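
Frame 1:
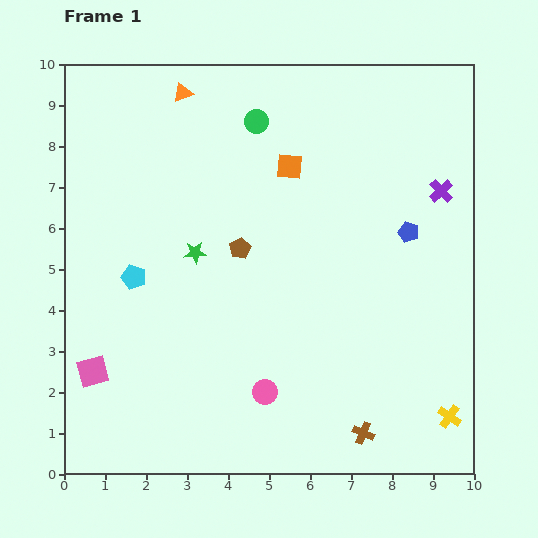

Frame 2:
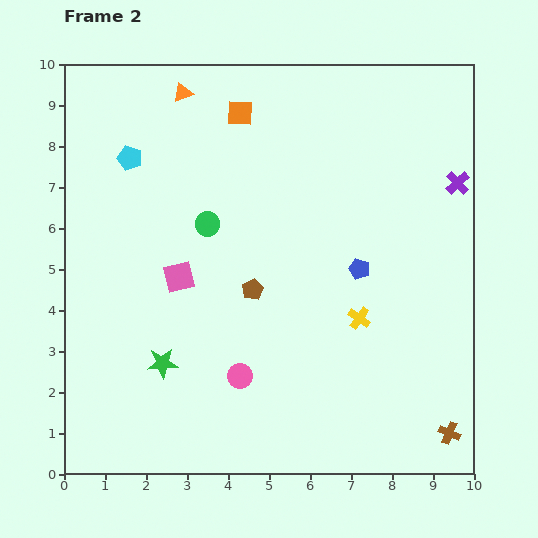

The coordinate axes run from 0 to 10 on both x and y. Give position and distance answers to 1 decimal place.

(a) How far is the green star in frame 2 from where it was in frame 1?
2.8

The green star moved from (3.2, 5.4) to (2.4, 2.7), a distance of √(0.8² + 2.7²) ≈ 2.8.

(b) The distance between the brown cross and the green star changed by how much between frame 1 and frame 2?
+1.2

Distance in frame 1: 6.0. Distance in frame 2: 7.2.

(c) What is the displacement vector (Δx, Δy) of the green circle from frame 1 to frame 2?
(-1.2, -2.5)

The green circle was at (4.7, 8.6) in frame 1 and (3.5, 6.1) in frame 2.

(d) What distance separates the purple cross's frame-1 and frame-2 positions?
0.4

The purple cross moved from (9.2, 6.9) to (9.6, 7.1), a distance of √(0.4² + 0.2²) ≈ 0.4.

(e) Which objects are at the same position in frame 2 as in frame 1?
the orange triangle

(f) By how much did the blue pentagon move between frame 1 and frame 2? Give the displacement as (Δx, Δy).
(-1.2, -0.9)

The blue pentagon was at (8.4, 5.9) in frame 1 and (7.2, 5.0) in frame 2.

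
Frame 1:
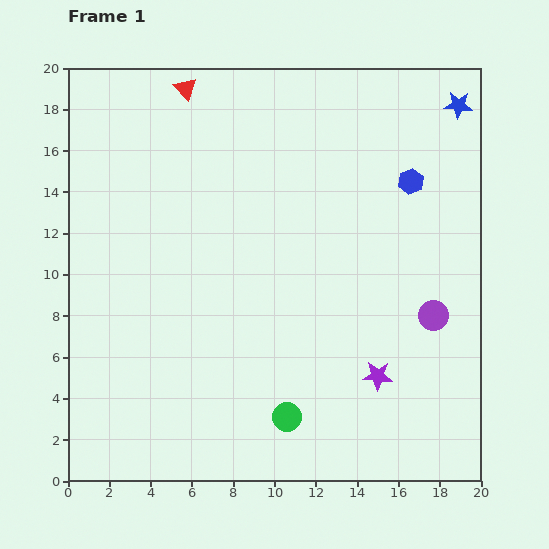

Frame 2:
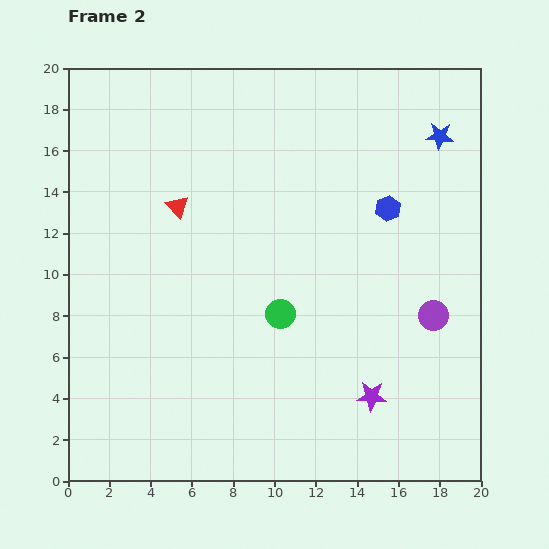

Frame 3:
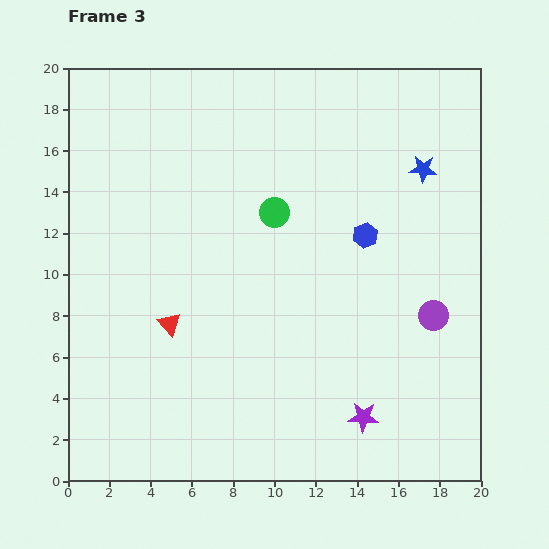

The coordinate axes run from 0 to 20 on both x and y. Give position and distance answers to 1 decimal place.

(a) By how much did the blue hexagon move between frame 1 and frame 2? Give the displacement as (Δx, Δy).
(-1.1, -1.3)

The blue hexagon was at (16.6, 14.5) in frame 1 and (15.5, 13.2) in frame 2.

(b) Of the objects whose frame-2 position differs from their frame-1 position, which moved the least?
the purple star

(moved 1.0)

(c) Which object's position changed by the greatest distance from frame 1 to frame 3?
the red triangle

(moved 11.4; next 9.9)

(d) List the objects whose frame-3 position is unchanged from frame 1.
the purple circle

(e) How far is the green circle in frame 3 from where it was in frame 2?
4.9

The green circle moved from (10.3, 8.1) to (10.0, 13.0), a distance of √(0.3² + 4.9²) ≈ 4.9.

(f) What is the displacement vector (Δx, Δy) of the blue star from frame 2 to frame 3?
(-0.8, -1.6)

The blue star was at (18.0, 16.7) in frame 2 and (17.2, 15.1) in frame 3.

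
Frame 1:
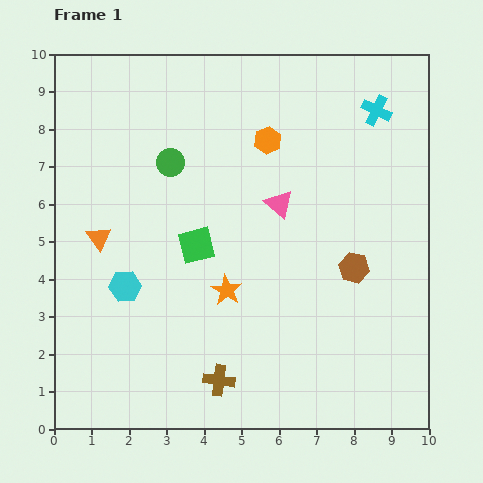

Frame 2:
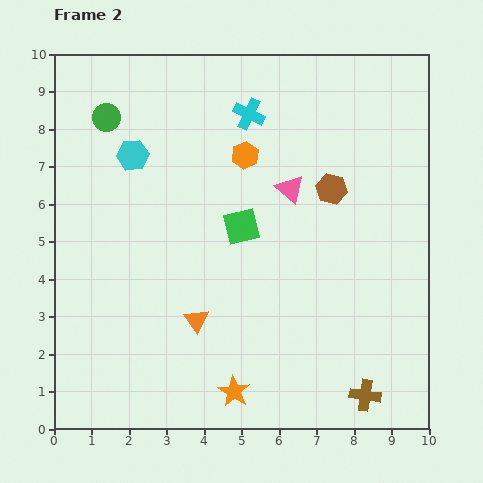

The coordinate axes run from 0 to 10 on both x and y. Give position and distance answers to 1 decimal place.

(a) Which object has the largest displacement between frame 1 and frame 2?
the brown cross

(moved 3.9; next 3.5)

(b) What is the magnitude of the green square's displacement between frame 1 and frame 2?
1.3

The green square moved from (3.8, 4.9) to (5.0, 5.4), a distance of √(1.2² + 0.5²) ≈ 1.3.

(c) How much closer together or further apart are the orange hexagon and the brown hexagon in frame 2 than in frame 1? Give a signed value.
-1.6

Distance in frame 1: 4.1. Distance in frame 2: 2.5.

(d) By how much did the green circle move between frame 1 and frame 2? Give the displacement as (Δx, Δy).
(-1.7, 1.2)

The green circle was at (3.1, 7.1) in frame 1 and (1.4, 8.3) in frame 2.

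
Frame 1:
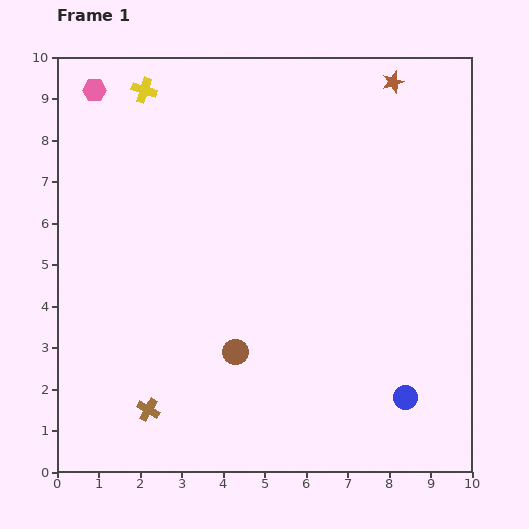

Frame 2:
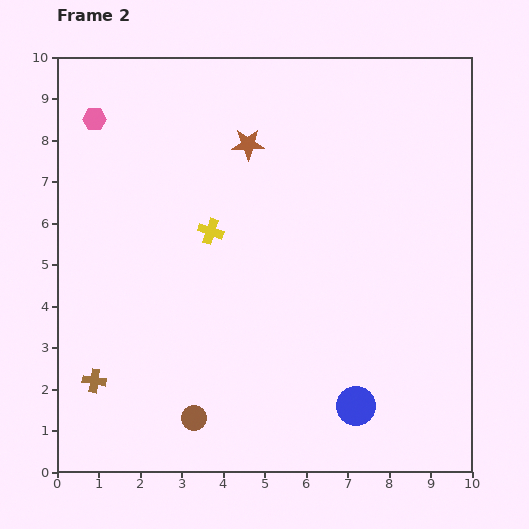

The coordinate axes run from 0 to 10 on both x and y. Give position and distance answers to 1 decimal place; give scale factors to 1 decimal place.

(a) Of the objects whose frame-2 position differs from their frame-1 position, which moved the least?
the pink hexagon

(moved 0.7)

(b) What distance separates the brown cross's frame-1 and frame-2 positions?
1.5

The brown cross moved from (2.2, 1.5) to (0.9, 2.2), a distance of √(1.3² + 0.7²) ≈ 1.5.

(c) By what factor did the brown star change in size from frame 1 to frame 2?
1.4×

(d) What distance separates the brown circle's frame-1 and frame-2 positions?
1.9

The brown circle moved from (4.3, 2.9) to (3.3, 1.3), a distance of √(1.0² + 1.6²) ≈ 1.9.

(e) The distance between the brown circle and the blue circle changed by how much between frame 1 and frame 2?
-0.3

Distance in frame 1: 4.2. Distance in frame 2: 3.9.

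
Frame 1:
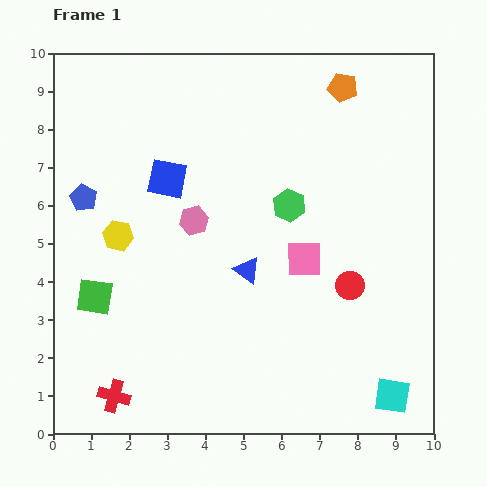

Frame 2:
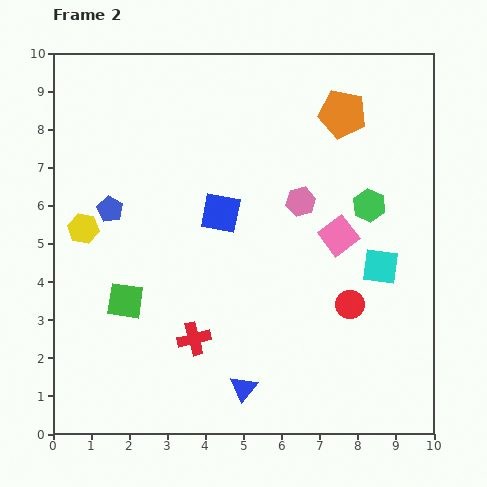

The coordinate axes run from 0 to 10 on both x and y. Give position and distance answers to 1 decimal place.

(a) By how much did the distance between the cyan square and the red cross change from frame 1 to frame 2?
-2.0

Distance in frame 1: 7.3. Distance in frame 2: 5.3.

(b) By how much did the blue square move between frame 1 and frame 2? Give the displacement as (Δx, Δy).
(1.4, -0.9)

The blue square was at (3.0, 6.7) in frame 1 and (4.4, 5.8) in frame 2.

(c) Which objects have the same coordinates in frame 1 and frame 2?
none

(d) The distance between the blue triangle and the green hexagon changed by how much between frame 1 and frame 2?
+3.8

Distance in frame 1: 2.0. Distance in frame 2: 5.8.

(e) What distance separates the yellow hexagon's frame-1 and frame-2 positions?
0.9

The yellow hexagon moved from (1.7, 5.2) to (0.8, 5.4), a distance of √(0.9² + 0.2²) ≈ 0.9.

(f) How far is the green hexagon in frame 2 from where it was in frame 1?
2.1

The green hexagon moved from (6.2, 6.0) to (8.3, 6.0), a distance of √(2.1² + 0.0²) ≈ 2.1.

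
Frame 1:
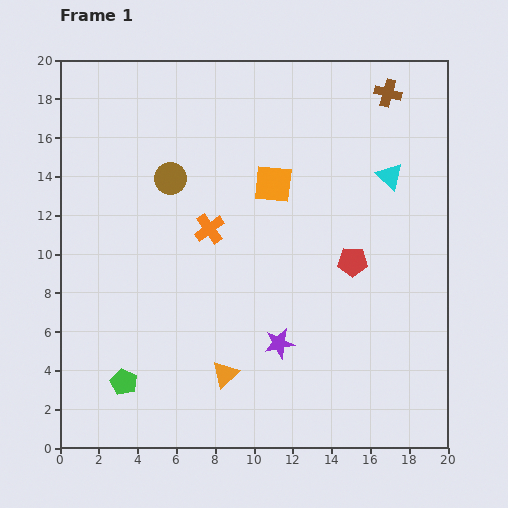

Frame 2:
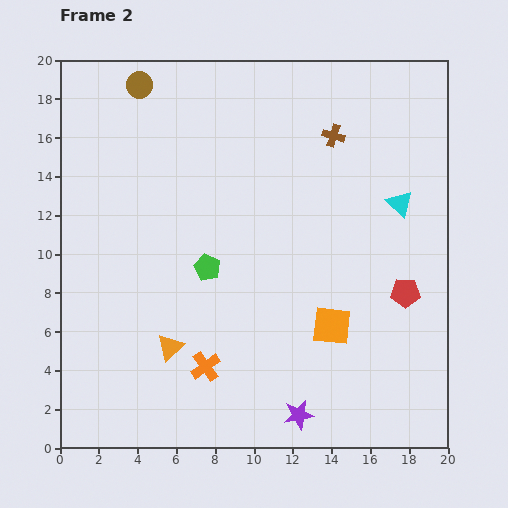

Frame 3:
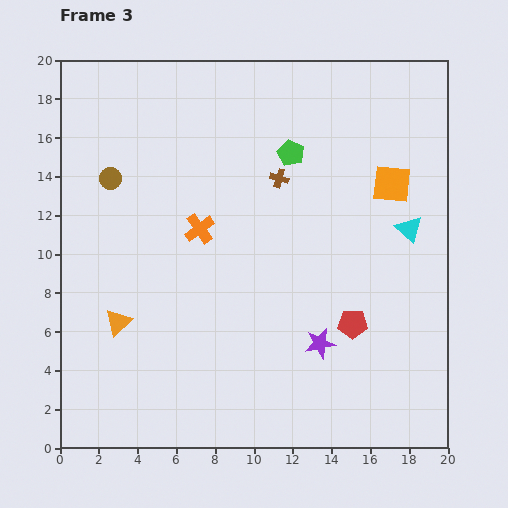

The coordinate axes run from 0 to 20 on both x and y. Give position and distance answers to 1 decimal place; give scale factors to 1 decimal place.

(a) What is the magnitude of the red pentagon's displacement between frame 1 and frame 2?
3.1

The red pentagon moved from (15.1, 9.6) to (17.8, 8.0), a distance of √(2.7² + 1.6²) ≈ 3.1.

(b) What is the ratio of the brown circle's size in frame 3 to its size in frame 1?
0.7×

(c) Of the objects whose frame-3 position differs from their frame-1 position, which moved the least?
the orange cross

(moved 0.5)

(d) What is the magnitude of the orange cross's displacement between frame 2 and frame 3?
7.1

The orange cross moved from (7.5, 4.2) to (7.2, 11.3), a distance of √(0.3² + 7.1²) ≈ 7.1.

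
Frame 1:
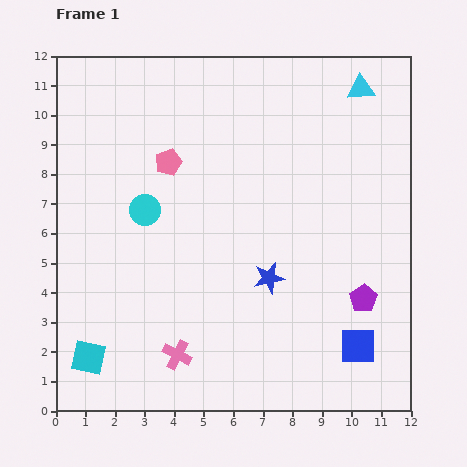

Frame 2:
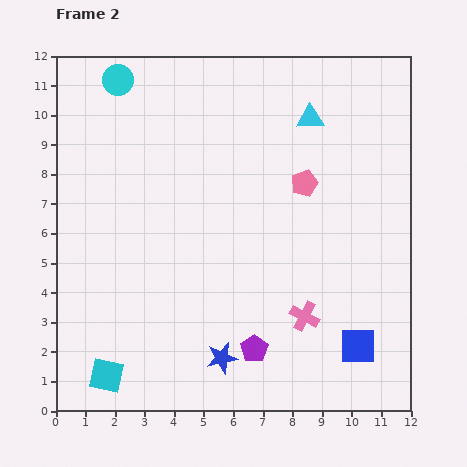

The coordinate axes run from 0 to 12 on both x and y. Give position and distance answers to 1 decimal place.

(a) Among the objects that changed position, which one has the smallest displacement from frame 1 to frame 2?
the cyan square

(moved 0.8)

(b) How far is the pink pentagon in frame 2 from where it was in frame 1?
4.7

The pink pentagon moved from (3.8, 8.4) to (8.4, 7.7), a distance of √(4.6² + 0.7²) ≈ 4.7.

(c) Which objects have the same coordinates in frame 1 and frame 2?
the blue square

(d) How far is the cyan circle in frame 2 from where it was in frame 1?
4.5

The cyan circle moved from (3.0, 6.8) to (2.1, 11.2), a distance of √(0.9² + 4.4²) ≈ 4.5.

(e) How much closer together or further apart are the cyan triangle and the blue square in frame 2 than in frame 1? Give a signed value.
-0.8

Distance in frame 1: 8.7. Distance in frame 2: 7.9.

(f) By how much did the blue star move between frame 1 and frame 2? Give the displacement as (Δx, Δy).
(-1.6, -2.7)

The blue star was at (7.2, 4.5) in frame 1 and (5.6, 1.8) in frame 2.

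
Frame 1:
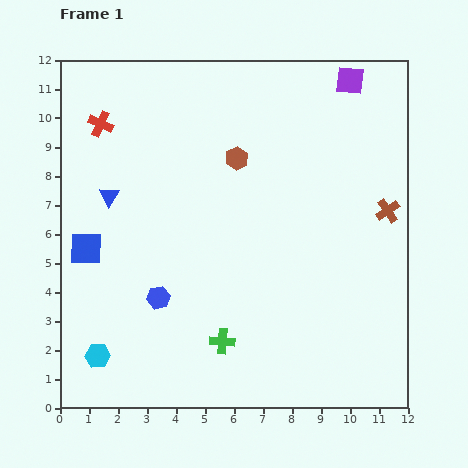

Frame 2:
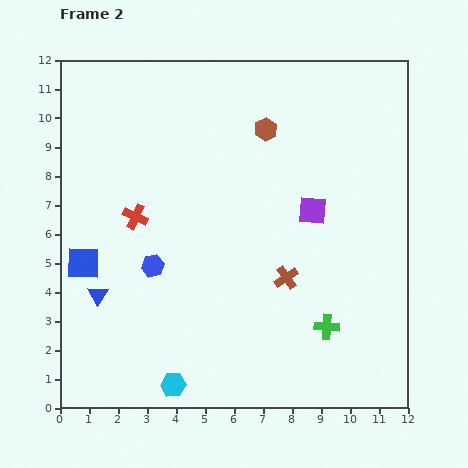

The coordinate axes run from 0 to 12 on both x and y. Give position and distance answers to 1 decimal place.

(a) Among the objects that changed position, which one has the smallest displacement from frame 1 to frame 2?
the blue square

(moved 0.5)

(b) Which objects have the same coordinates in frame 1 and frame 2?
none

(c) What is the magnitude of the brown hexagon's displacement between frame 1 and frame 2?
1.4

The brown hexagon moved from (6.1, 8.6) to (7.1, 9.6), a distance of √(1.0² + 1.0²) ≈ 1.4.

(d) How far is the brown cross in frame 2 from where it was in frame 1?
4.2

The brown cross moved from (11.3, 6.8) to (7.8, 4.5), a distance of √(3.5² + 2.3²) ≈ 4.2.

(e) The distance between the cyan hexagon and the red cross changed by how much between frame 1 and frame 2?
-2.1

Distance in frame 1: 8.0. Distance in frame 2: 5.9.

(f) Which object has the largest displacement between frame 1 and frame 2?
the purple square

(moved 4.7; next 4.2)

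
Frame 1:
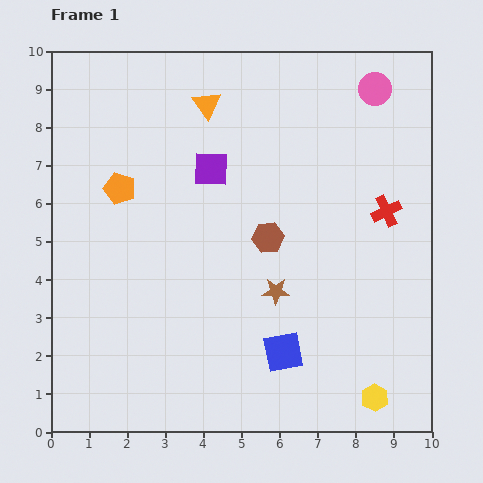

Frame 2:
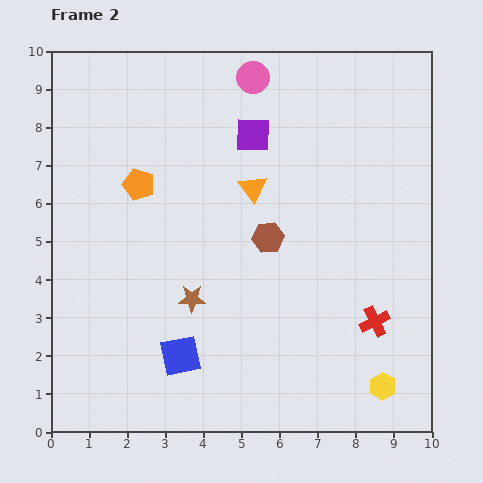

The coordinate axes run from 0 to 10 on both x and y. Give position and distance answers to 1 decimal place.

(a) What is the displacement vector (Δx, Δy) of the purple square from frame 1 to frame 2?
(1.1, 0.9)

The purple square was at (4.2, 6.9) in frame 1 and (5.3, 7.8) in frame 2.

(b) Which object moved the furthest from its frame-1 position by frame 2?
the pink circle

(moved 3.2; next 2.9)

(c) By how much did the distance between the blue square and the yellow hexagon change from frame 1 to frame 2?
+2.7

Distance in frame 1: 2.7. Distance in frame 2: 5.4.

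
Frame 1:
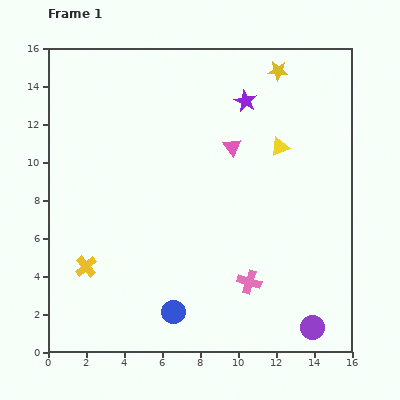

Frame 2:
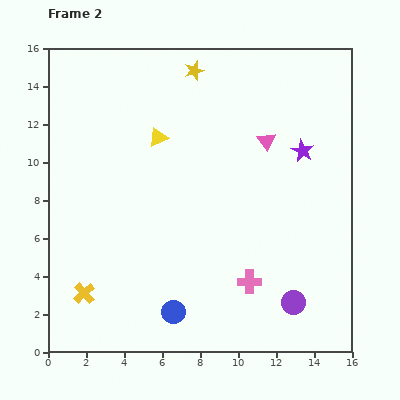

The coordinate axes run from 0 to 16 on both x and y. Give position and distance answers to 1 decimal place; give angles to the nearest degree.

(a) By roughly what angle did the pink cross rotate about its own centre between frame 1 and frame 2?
18° counter-clockwise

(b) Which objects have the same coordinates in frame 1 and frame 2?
the pink cross, the blue circle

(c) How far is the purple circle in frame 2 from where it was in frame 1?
1.6

The purple circle moved from (13.9, 1.3) to (12.9, 2.6), a distance of √(1.0² + 1.3²) ≈ 1.6.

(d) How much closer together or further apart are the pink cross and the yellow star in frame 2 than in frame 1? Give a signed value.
+0.3

Distance in frame 1: 11.2. Distance in frame 2: 11.5.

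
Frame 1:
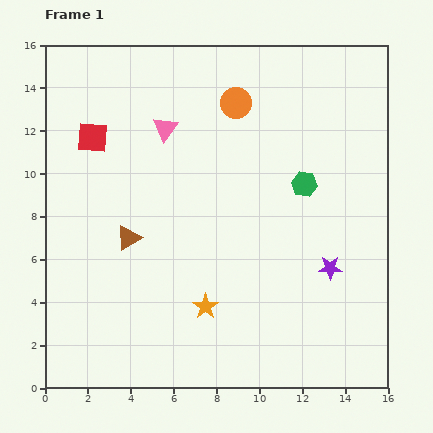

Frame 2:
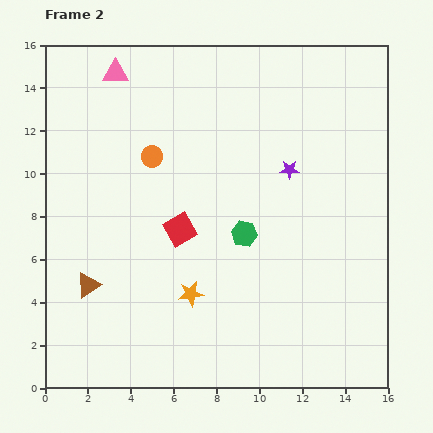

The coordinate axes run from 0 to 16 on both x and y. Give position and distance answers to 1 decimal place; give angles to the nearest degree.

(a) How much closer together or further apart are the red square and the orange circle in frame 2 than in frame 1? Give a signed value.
-3.3

Distance in frame 1: 6.9. Distance in frame 2: 3.6.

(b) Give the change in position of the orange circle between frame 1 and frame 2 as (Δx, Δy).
(-3.9, -2.5)

The orange circle was at (8.9, 13.3) in frame 1 and (5.0, 10.8) in frame 2.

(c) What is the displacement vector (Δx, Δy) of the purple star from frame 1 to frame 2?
(-1.9, 4.6)

The purple star was at (13.3, 5.6) in frame 1 and (11.4, 10.2) in frame 2.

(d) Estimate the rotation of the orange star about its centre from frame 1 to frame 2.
28° clockwise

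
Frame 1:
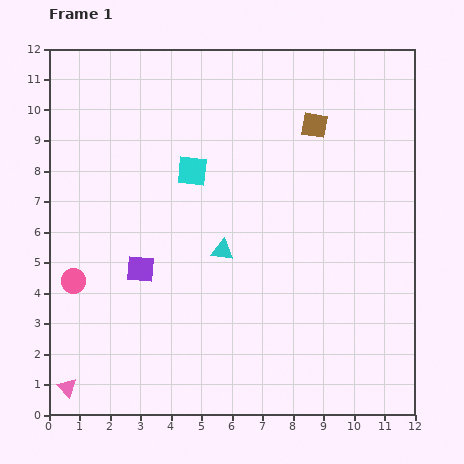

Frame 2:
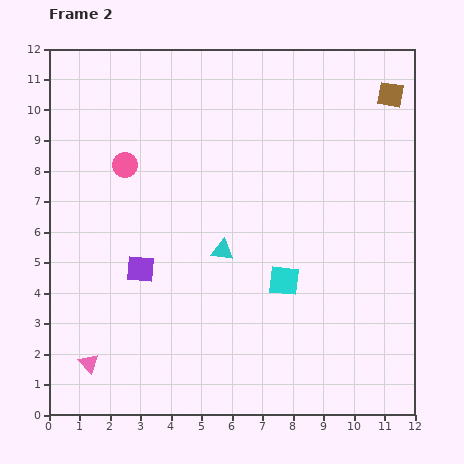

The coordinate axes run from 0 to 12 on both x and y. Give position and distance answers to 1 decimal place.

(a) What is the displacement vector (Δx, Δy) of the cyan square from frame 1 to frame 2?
(3.0, -3.6)

The cyan square was at (4.7, 8.0) in frame 1 and (7.7, 4.4) in frame 2.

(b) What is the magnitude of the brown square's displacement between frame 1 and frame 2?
2.7

The brown square moved from (8.7, 9.5) to (11.2, 10.5), a distance of √(2.5² + 1.0²) ≈ 2.7.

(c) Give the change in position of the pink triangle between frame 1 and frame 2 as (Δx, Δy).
(0.7, 0.8)

The pink triangle was at (0.6, 0.9) in frame 1 and (1.3, 1.7) in frame 2.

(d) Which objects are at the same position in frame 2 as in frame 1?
the purple square, the cyan triangle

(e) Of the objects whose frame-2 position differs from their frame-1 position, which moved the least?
the pink triangle

(moved 1.1)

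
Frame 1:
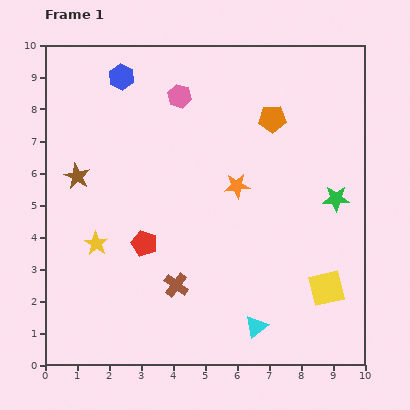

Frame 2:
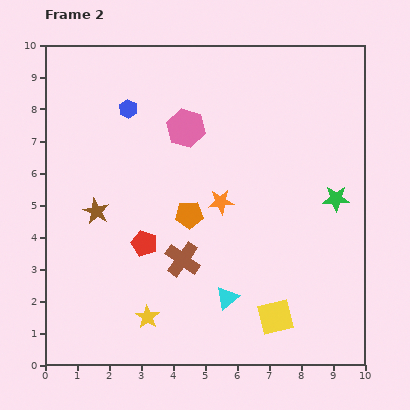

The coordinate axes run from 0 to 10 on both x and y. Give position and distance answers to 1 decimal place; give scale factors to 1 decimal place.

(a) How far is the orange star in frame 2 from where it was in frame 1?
0.7

The orange star moved from (6.0, 5.6) to (5.5, 5.1), a distance of √(0.5² + 0.5²) ≈ 0.7.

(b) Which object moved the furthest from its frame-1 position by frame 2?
the orange pentagon

(moved 4.0; next 2.8)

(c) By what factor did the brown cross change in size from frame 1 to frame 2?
1.5×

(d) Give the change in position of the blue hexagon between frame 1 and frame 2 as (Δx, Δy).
(0.2, -1.0)

The blue hexagon was at (2.4, 9.0) in frame 1 and (2.6, 8.0) in frame 2.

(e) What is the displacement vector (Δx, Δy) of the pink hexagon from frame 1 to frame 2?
(0.2, -1.0)

The pink hexagon was at (4.2, 8.4) in frame 1 and (4.4, 7.4) in frame 2.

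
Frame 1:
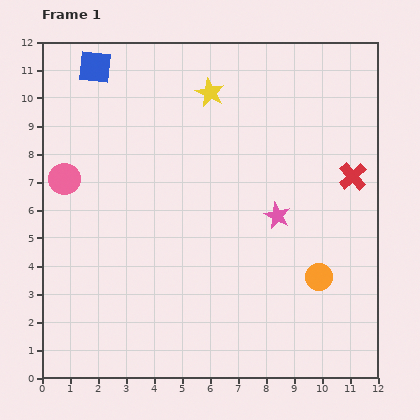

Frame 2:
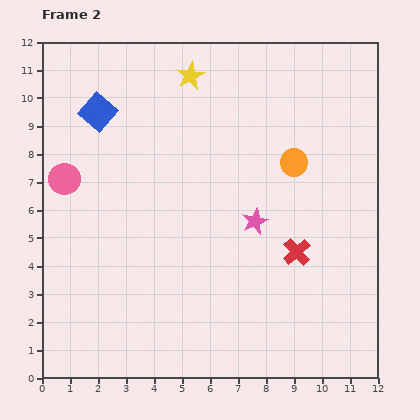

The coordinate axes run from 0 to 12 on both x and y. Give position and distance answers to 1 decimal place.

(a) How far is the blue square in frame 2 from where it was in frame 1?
1.6

The blue square moved from (1.9, 11.1) to (2.0, 9.5), a distance of √(0.1² + 1.6²) ≈ 1.6.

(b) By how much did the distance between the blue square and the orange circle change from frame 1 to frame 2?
-3.8

Distance in frame 1: 11.0. Distance in frame 2: 7.2.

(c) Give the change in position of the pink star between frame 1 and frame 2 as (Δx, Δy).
(-0.8, -0.2)

The pink star was at (8.4, 5.8) in frame 1 and (7.6, 5.6) in frame 2.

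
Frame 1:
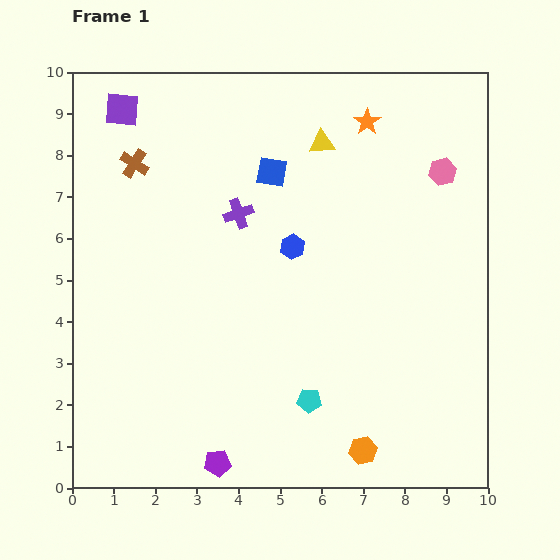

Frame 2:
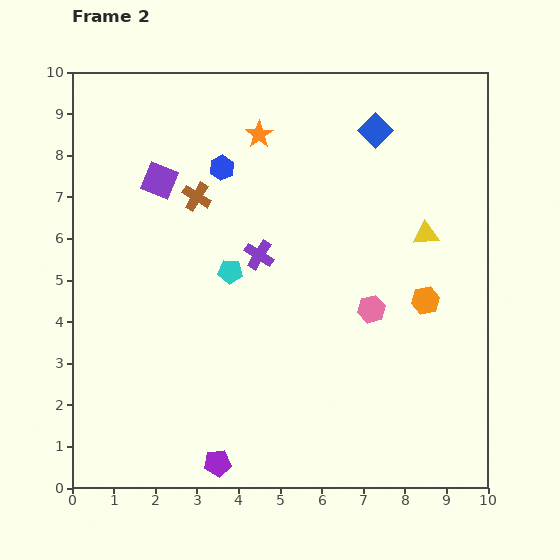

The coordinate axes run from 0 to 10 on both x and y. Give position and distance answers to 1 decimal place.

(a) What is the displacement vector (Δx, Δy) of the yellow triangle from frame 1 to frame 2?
(2.5, -2.2)

The yellow triangle was at (6.0, 8.3) in frame 1 and (8.5, 6.1) in frame 2.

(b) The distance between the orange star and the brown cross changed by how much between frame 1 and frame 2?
-3.6

Distance in frame 1: 5.7. Distance in frame 2: 2.1.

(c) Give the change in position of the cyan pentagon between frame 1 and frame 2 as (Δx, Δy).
(-1.9, 3.1)

The cyan pentagon was at (5.7, 2.1) in frame 1 and (3.8, 5.2) in frame 2.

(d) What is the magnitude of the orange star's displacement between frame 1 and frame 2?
2.6

The orange star moved from (7.1, 8.8) to (4.5, 8.5), a distance of √(2.6² + 0.3²) ≈ 2.6.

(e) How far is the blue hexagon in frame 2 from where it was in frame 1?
2.5

The blue hexagon moved from (5.3, 5.8) to (3.6, 7.7), a distance of √(1.7² + 1.9²) ≈ 2.5.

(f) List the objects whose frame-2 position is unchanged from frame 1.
the purple pentagon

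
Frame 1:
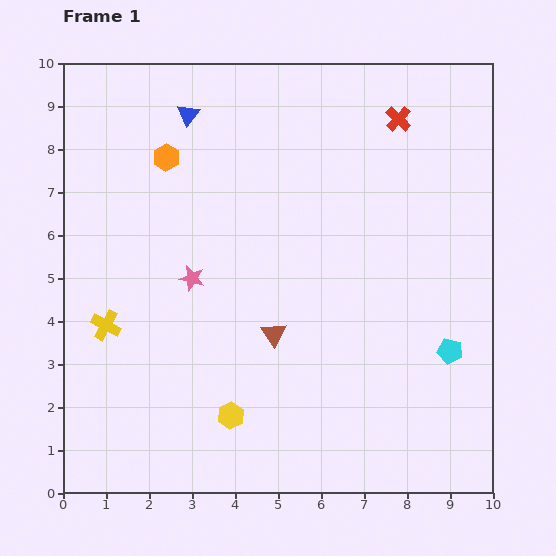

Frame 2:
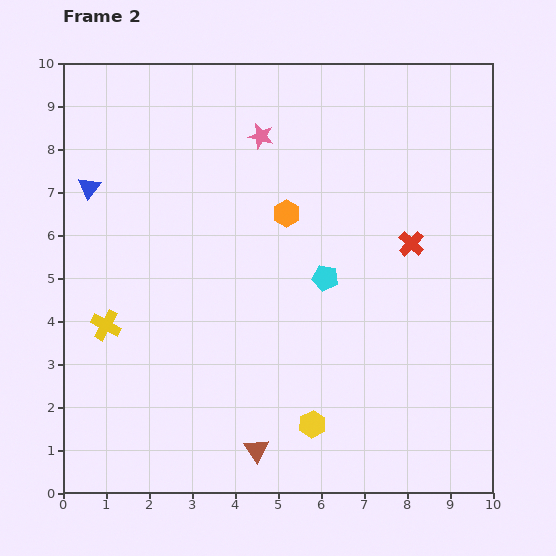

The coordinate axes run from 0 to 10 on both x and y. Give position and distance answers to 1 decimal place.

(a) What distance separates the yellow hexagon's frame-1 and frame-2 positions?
1.9

The yellow hexagon moved from (3.9, 1.8) to (5.8, 1.6), a distance of √(1.9² + 0.2²) ≈ 1.9.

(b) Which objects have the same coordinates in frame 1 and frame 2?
the yellow cross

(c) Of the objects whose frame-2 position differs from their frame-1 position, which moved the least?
the yellow hexagon

(moved 1.9)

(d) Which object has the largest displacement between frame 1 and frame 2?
the pink star

(moved 3.7; next 3.4)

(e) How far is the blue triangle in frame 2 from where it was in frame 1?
2.9

The blue triangle moved from (2.9, 8.8) to (0.6, 7.1), a distance of √(2.3² + 1.7²) ≈ 2.9.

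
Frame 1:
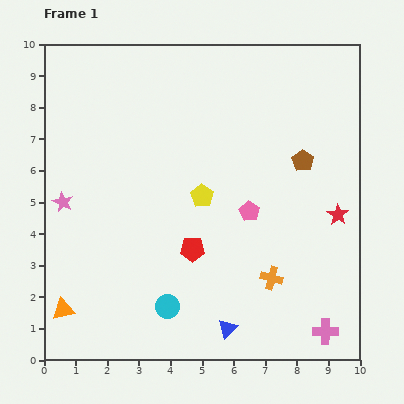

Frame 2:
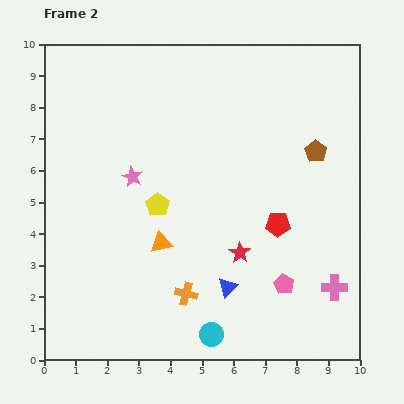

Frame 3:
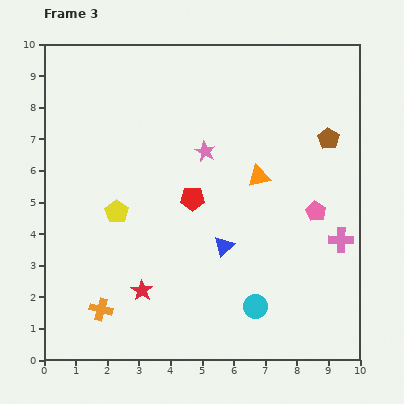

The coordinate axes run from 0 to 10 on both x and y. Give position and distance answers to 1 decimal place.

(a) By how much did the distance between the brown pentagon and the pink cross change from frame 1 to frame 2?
-1.1

Distance in frame 1: 5.4. Distance in frame 2: 4.3.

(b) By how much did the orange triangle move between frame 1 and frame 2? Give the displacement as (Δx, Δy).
(3.1, 2.1)

The orange triangle was at (0.6, 1.6) in frame 1 and (3.7, 3.7) in frame 2.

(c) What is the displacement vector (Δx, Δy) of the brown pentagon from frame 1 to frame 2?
(0.4, 0.3)

The brown pentagon was at (8.2, 6.3) in frame 1 and (8.6, 6.6) in frame 2.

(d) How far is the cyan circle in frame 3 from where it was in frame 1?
2.8

The cyan circle moved from (3.9, 1.7) to (6.7, 1.7), a distance of √(2.8² + 0.0²) ≈ 2.8.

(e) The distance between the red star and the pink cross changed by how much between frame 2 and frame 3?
+3.3

Distance in frame 2: 3.2. Distance in frame 3: 6.5.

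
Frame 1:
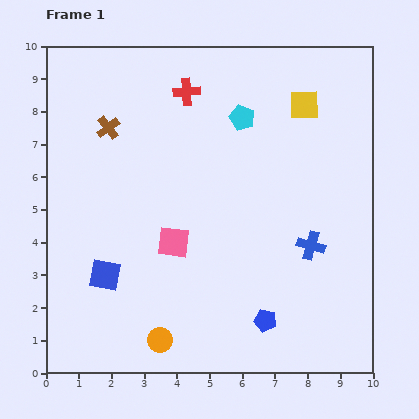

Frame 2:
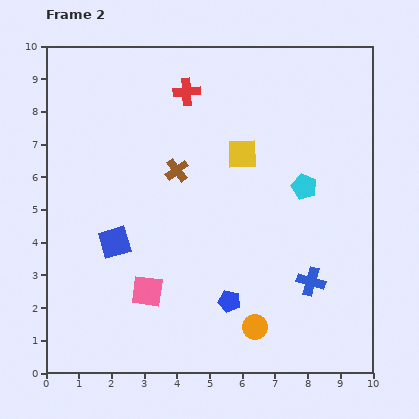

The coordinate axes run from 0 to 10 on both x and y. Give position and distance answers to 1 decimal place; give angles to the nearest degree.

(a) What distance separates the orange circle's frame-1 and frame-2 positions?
2.9

The orange circle moved from (3.5, 1.0) to (6.4, 1.4), a distance of √(2.9² + 0.4²) ≈ 2.9.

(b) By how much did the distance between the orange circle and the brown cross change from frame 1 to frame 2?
-1.3

Distance in frame 1: 6.7. Distance in frame 2: 5.4.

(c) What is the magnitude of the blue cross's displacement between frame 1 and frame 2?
1.1

The blue cross moved from (8.1, 3.9) to (8.1, 2.8), a distance of √(0.0² + 1.1²) ≈ 1.1.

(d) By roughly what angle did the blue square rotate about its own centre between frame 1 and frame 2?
27° counter-clockwise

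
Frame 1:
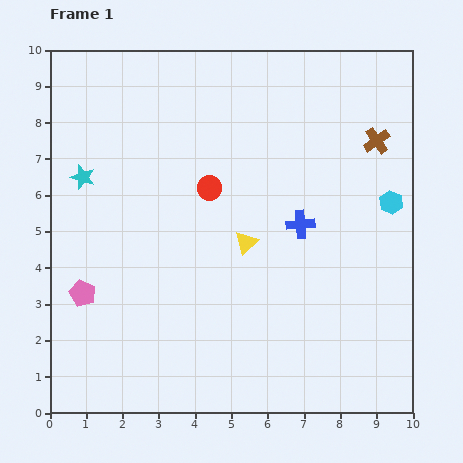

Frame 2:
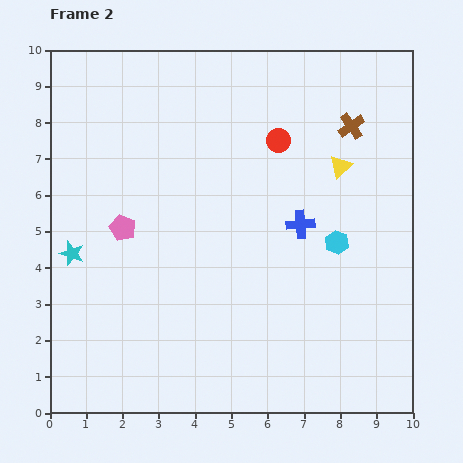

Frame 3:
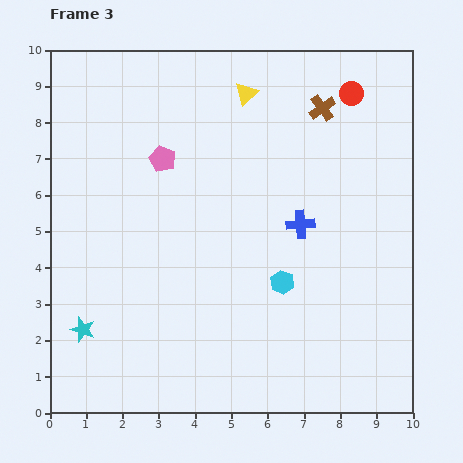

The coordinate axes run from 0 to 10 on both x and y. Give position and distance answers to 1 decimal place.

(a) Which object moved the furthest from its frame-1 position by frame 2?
the yellow triangle

(moved 3.3; next 2.3)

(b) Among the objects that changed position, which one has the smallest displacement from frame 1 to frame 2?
the brown cross

(moved 0.8)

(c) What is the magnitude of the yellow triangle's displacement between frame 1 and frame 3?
4.1

The yellow triangle moved from (5.4, 4.7) to (5.4, 8.8), a distance of √(0.0² + 4.1²) ≈ 4.1.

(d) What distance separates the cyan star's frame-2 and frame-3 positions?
2.1

The cyan star moved from (0.6, 4.4) to (0.9, 2.3), a distance of √(0.3² + 2.1²) ≈ 2.1.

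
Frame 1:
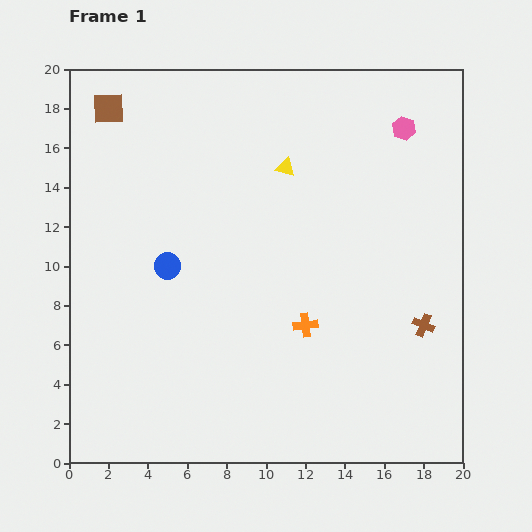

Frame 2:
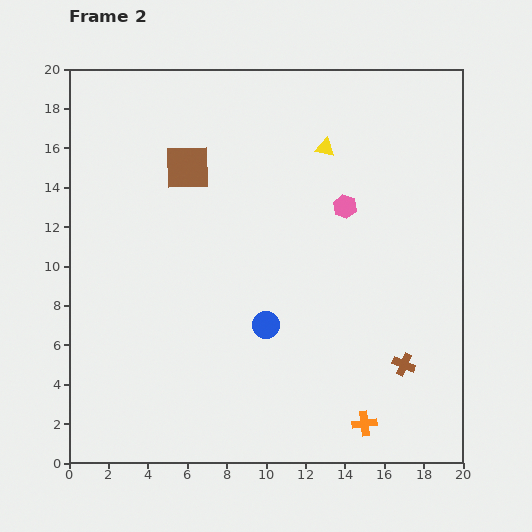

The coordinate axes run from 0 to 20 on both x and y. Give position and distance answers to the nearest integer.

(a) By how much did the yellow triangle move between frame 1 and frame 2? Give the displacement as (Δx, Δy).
(2, 1)

The yellow triangle was at (11, 15) in frame 1 and (13, 16) in frame 2.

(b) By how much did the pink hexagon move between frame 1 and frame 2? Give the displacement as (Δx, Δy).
(-3, -4)

The pink hexagon was at (17, 17) in frame 1 and (14, 13) in frame 2.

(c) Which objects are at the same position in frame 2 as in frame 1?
none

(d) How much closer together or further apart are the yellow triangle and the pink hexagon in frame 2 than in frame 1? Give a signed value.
-3

Distance in frame 1: 6. Distance in frame 2: 3.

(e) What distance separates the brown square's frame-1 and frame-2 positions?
5

The brown square moved from (2, 18) to (6, 15), a distance of √(4² + 3²) ≈ 5.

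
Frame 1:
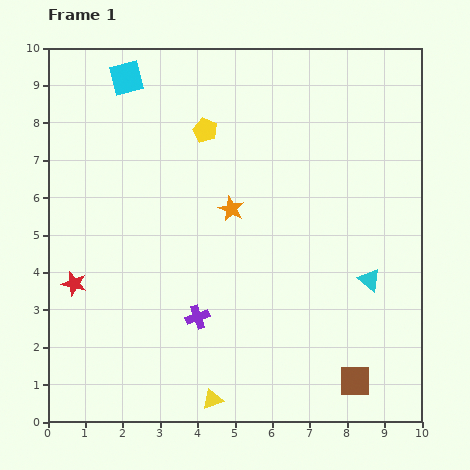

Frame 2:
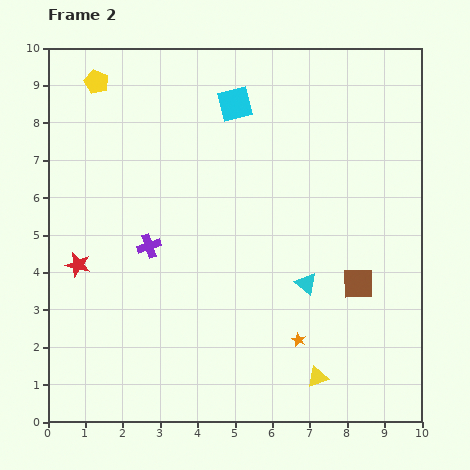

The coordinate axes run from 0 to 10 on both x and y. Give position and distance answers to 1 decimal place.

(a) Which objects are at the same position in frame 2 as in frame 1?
none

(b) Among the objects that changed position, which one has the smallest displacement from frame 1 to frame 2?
the red star

(moved 0.5)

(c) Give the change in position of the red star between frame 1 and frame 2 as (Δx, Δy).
(0.1, 0.5)

The red star was at (0.7, 3.7) in frame 1 and (0.8, 4.2) in frame 2.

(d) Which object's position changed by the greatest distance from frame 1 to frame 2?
the orange star

(moved 3.9; next 3.2)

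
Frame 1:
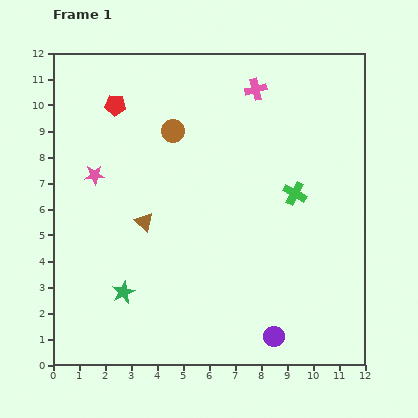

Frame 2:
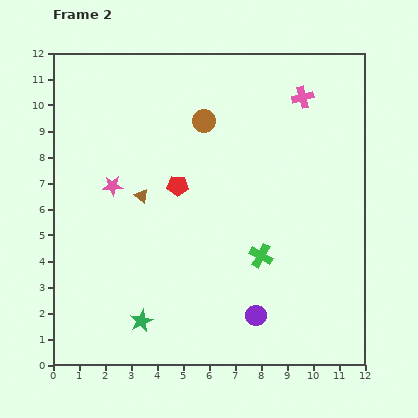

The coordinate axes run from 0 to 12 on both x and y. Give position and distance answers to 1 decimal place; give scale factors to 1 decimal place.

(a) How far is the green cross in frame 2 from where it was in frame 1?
2.7

The green cross moved from (9.3, 6.6) to (8.0, 4.2), a distance of √(1.3² + 2.4²) ≈ 2.7.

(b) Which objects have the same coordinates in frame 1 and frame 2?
none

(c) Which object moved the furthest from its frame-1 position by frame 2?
the red pentagon

(moved 3.9; next 2.7)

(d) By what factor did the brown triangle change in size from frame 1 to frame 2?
0.8×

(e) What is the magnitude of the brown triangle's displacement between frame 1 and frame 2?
1.0

The brown triangle moved from (3.5, 5.5) to (3.4, 6.5), a distance of √(0.1² + 1.0²) ≈ 1.0.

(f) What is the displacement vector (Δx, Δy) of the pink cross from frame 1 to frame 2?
(1.8, -0.3)

The pink cross was at (7.8, 10.6) in frame 1 and (9.6, 10.3) in frame 2.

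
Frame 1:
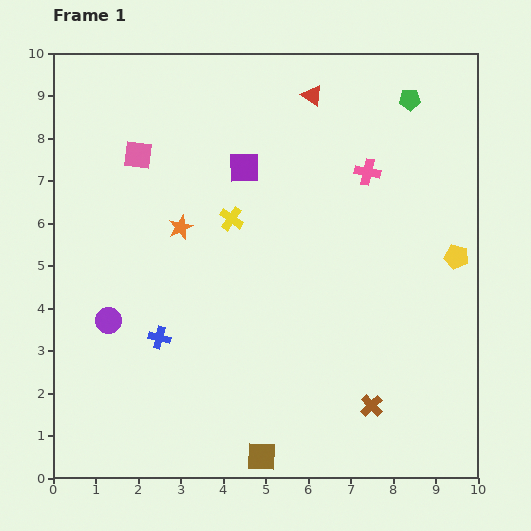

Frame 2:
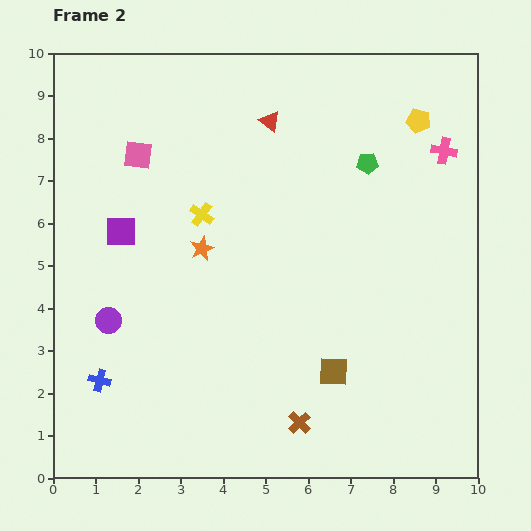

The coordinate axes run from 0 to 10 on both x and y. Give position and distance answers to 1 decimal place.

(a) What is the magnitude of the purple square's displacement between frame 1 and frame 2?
3.3

The purple square moved from (4.5, 7.3) to (1.6, 5.8), a distance of √(2.9² + 1.5²) ≈ 3.3.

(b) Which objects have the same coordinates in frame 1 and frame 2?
the purple circle, the pink square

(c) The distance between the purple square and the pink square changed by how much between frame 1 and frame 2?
-0.7

Distance in frame 1: 2.5. Distance in frame 2: 1.8.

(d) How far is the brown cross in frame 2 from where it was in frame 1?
1.7

The brown cross moved from (7.5, 1.7) to (5.8, 1.3), a distance of √(1.7² + 0.4²) ≈ 1.7.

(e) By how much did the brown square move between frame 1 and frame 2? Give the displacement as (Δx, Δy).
(1.7, 2.0)

The brown square was at (4.9, 0.5) in frame 1 and (6.6, 2.5) in frame 2.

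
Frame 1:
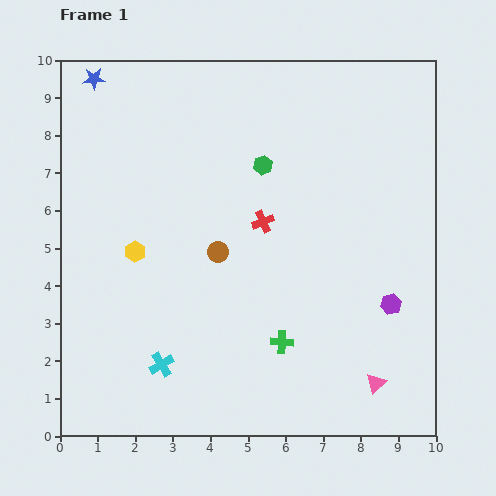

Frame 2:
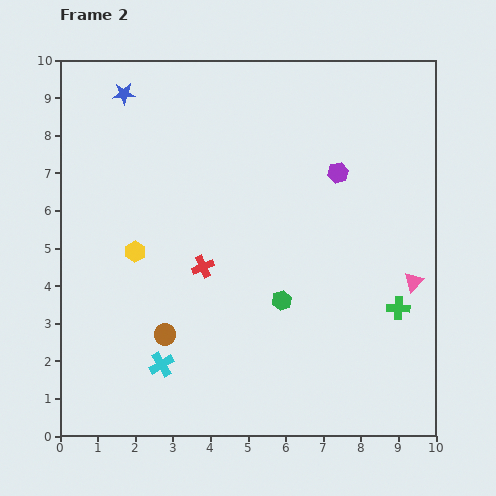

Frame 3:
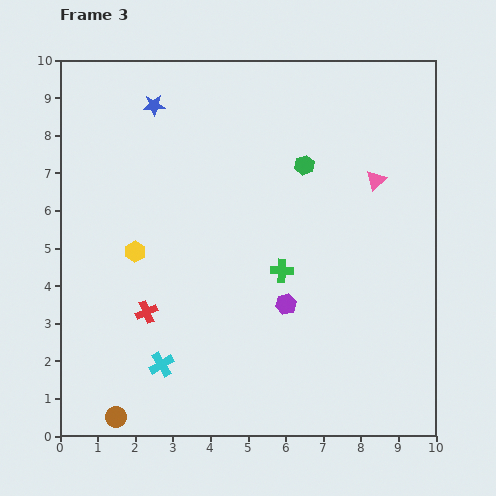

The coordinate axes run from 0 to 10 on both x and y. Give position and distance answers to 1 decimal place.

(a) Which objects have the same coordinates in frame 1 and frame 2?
the yellow hexagon, the cyan cross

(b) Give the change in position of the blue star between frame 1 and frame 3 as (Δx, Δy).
(1.6, -0.7)

The blue star was at (0.9, 9.5) in frame 1 and (2.5, 8.8) in frame 3.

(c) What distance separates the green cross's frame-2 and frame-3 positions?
3.3

The green cross moved from (9.0, 3.4) to (5.9, 4.4), a distance of √(3.1² + 1.0²) ≈ 3.3.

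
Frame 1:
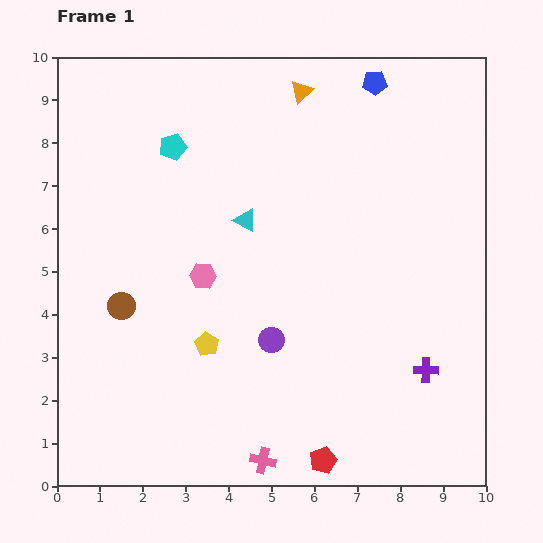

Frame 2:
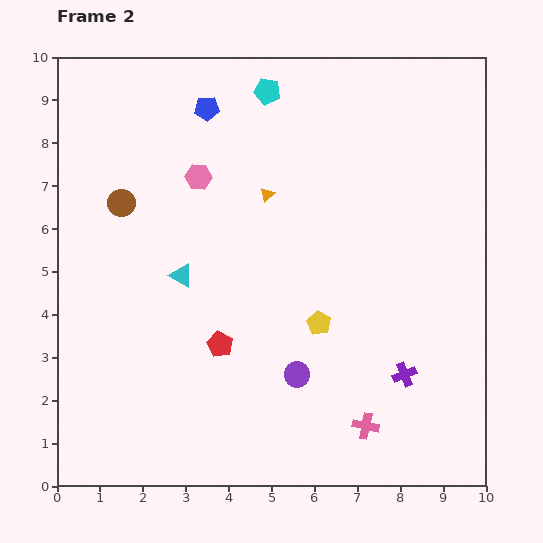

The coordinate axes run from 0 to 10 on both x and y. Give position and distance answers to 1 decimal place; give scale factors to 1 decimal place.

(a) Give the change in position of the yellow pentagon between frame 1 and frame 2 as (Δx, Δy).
(2.6, 0.5)

The yellow pentagon was at (3.5, 3.3) in frame 1 and (6.1, 3.8) in frame 2.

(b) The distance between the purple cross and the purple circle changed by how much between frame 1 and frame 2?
-1.2

Distance in frame 1: 3.7. Distance in frame 2: 2.5.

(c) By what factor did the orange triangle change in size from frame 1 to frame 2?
0.6×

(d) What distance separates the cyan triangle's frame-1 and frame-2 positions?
2.0

The cyan triangle moved from (4.4, 6.2) to (2.9, 4.9), a distance of √(1.5² + 1.3²) ≈ 2.0.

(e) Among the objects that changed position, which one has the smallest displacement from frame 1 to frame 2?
the purple cross

(moved 0.5)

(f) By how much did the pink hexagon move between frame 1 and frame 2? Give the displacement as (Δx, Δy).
(-0.1, 2.3)

The pink hexagon was at (3.4, 4.9) in frame 1 and (3.3, 7.2) in frame 2.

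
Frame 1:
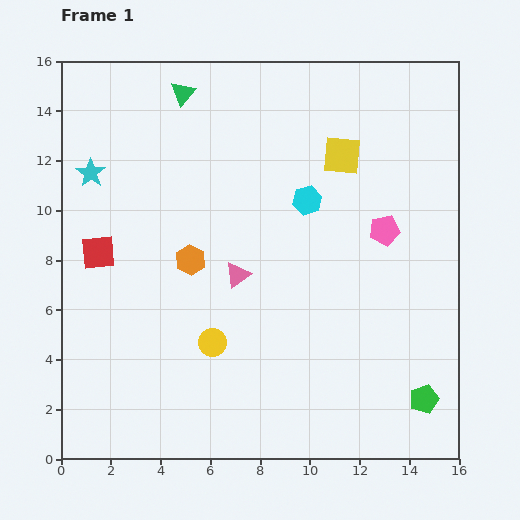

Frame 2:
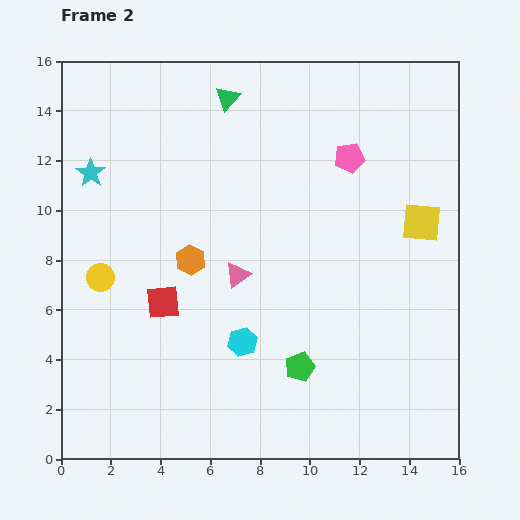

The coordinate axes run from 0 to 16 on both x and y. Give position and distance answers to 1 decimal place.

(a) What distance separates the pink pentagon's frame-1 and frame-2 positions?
3.2

The pink pentagon moved from (13.0, 9.2) to (11.6, 12.1), a distance of √(1.4² + 2.9²) ≈ 3.2.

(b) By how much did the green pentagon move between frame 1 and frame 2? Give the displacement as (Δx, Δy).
(-5.0, 1.3)

The green pentagon was at (14.6, 2.4) in frame 1 and (9.6, 3.7) in frame 2.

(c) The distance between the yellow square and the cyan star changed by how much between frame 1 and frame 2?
+3.3

Distance in frame 1: 10.1. Distance in frame 2: 13.4.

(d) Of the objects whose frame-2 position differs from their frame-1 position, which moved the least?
the green triangle

(moved 1.8)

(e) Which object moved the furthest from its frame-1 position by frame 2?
the cyan hexagon

(moved 6.3; next 5.2)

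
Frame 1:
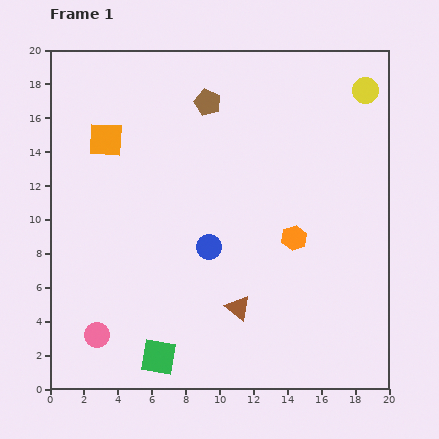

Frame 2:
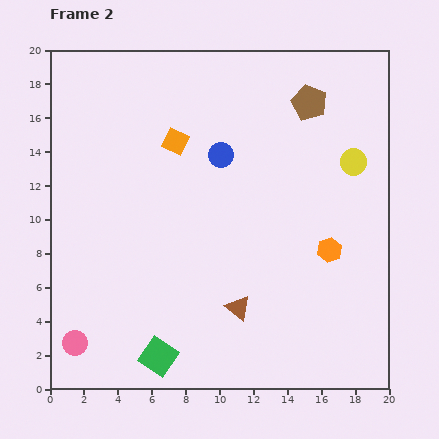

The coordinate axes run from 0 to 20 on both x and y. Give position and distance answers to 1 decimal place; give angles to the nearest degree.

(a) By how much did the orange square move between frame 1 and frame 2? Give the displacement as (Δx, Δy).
(4.1, -0.1)

The orange square was at (3.3, 14.7) in frame 1 and (7.4, 14.6) in frame 2.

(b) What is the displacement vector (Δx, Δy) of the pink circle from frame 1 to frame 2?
(-1.3, -0.5)

The pink circle was at (2.8, 3.2) in frame 1 and (1.5, 2.7) in frame 2.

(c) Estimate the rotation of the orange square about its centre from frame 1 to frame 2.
21° clockwise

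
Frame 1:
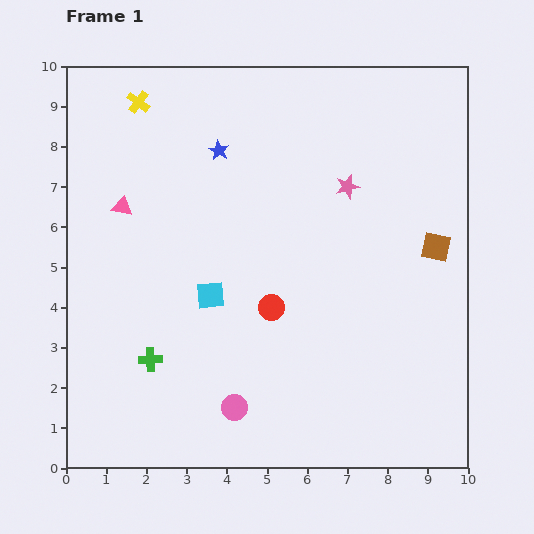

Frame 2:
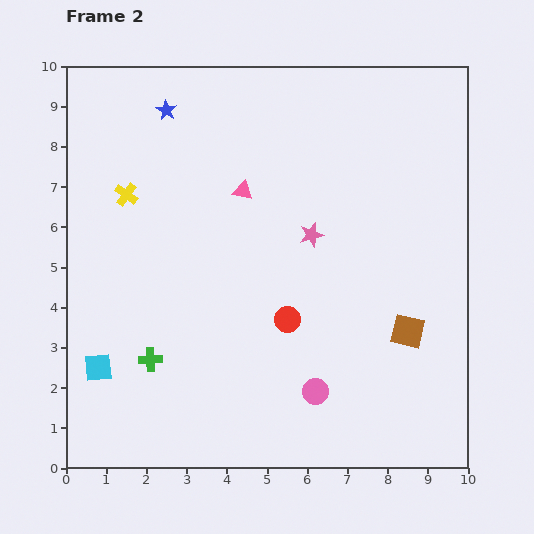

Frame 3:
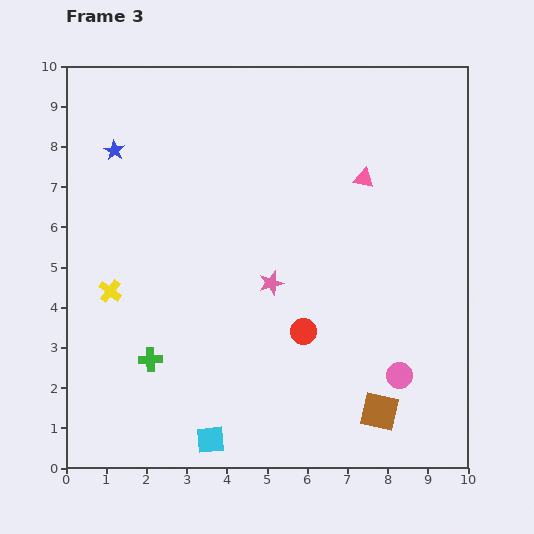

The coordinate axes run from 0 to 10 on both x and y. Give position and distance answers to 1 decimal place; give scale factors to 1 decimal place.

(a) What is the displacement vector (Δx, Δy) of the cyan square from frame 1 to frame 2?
(-2.8, -1.8)

The cyan square was at (3.6, 4.3) in frame 1 and (0.8, 2.5) in frame 2.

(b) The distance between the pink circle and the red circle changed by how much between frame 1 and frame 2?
-0.8

Distance in frame 1: 2.7. Distance in frame 2: 1.9.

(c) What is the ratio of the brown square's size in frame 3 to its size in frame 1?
1.3×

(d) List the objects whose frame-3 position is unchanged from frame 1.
the green cross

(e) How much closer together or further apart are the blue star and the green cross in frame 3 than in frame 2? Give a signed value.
-0.9

Distance in frame 2: 6.2. Distance in frame 3: 5.3.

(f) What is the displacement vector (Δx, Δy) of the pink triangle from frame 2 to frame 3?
(3.0, 0.3)

The pink triangle was at (4.4, 6.9) in frame 2 and (7.4, 7.2) in frame 3.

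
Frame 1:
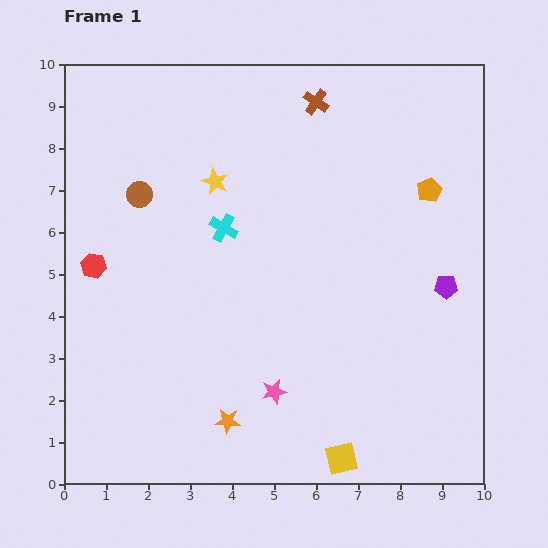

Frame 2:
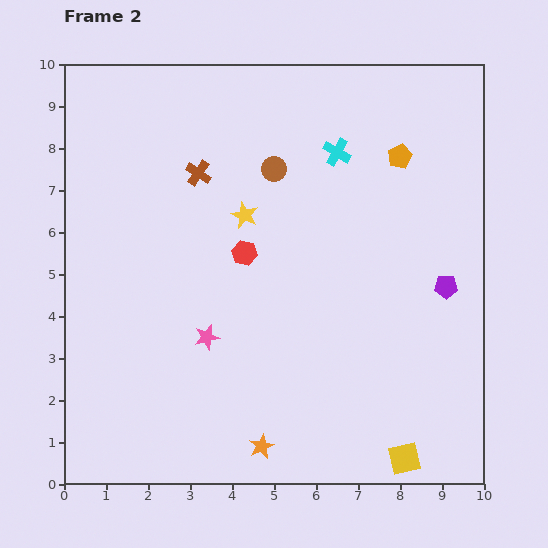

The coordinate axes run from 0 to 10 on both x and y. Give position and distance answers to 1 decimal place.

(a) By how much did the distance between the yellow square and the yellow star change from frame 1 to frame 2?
-0.3

Distance in frame 1: 7.2. Distance in frame 2: 6.9.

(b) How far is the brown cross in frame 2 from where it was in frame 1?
3.3

The brown cross moved from (6.0, 9.1) to (3.2, 7.4), a distance of √(2.8² + 1.7²) ≈ 3.3.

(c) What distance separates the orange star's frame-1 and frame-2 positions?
1.0

The orange star moved from (3.9, 1.5) to (4.7, 0.9), a distance of √(0.8² + 0.6²) ≈ 1.0.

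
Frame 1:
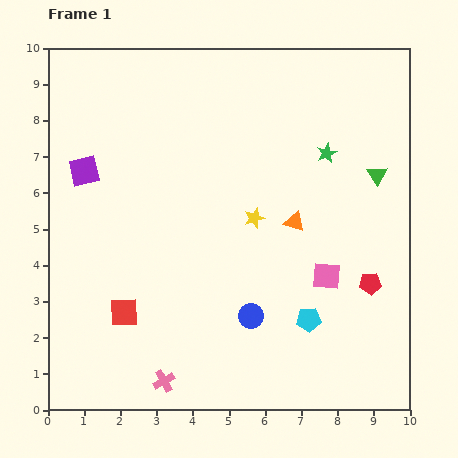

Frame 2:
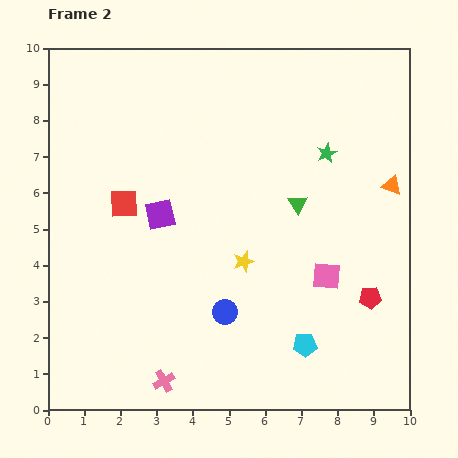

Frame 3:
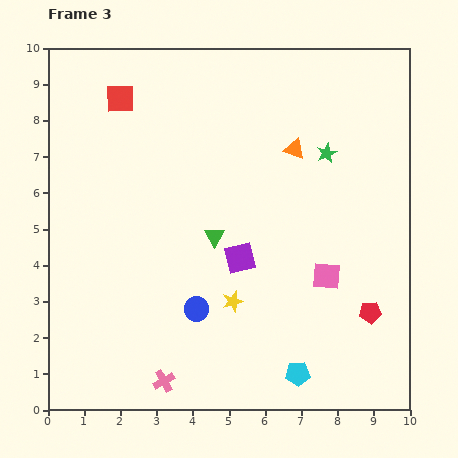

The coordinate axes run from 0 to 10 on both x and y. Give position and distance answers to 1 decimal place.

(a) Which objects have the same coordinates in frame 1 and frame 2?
the pink square, the green star, the pink cross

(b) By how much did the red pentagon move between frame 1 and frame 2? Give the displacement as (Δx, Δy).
(0.0, -0.4)

The red pentagon was at (8.9, 3.5) in frame 1 and (8.9, 3.1) in frame 2.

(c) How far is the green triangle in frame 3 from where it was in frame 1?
4.8

The green triangle moved from (9.1, 6.5) to (4.6, 4.8), a distance of √(4.5² + 1.7²) ≈ 4.8.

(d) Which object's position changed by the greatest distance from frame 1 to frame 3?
the red square

(moved 5.9; next 4.9)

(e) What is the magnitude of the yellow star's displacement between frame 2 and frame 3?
1.1

The yellow star moved from (5.4, 4.1) to (5.1, 3.0), a distance of √(0.3² + 1.1²) ≈ 1.1.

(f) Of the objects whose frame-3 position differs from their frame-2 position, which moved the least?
the red pentagon

(moved 0.4)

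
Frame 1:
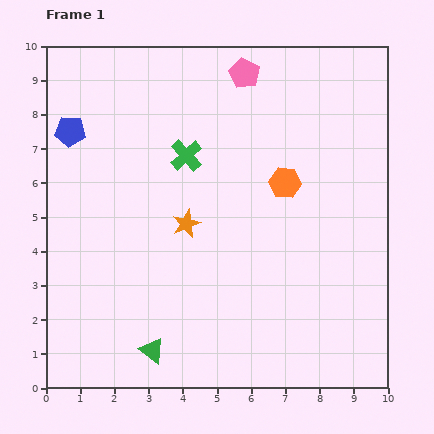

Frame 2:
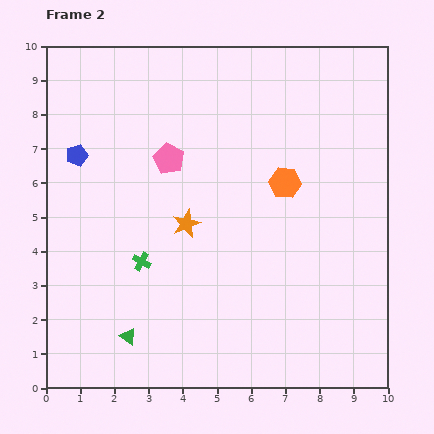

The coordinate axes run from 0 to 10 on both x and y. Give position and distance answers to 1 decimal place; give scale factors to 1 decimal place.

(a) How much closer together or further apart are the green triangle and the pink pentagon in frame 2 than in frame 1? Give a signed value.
-3.2

Distance in frame 1: 8.5. Distance in frame 2: 5.3.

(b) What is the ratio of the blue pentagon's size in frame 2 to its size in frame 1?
0.7×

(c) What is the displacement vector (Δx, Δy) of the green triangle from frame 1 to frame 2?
(-0.7, 0.4)

The green triangle was at (3.1, 1.1) in frame 1 and (2.4, 1.5) in frame 2.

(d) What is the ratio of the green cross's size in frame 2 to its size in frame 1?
0.6×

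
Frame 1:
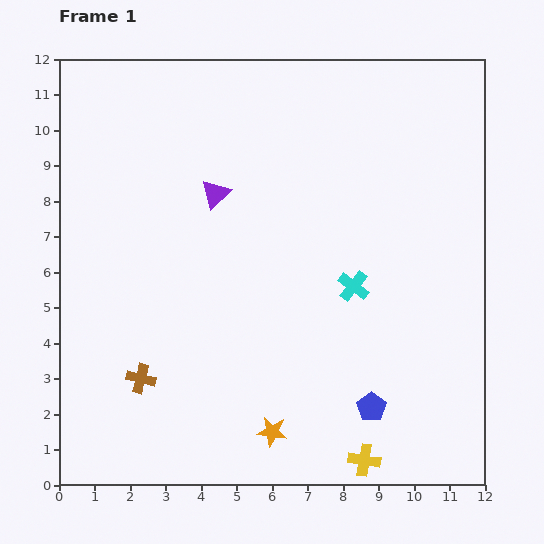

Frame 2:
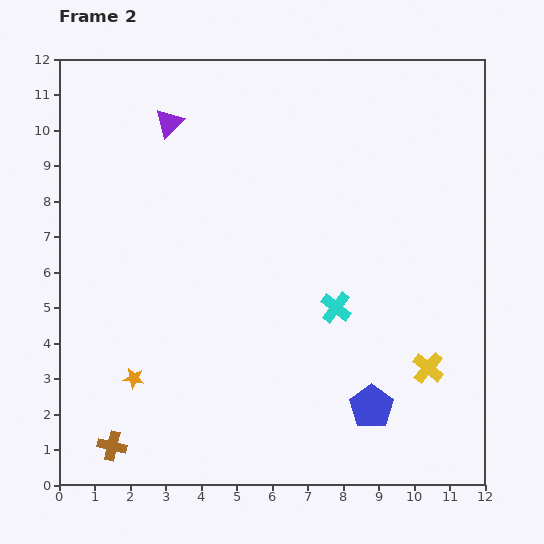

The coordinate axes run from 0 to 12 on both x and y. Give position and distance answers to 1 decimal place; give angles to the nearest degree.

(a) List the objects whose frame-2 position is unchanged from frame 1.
the blue pentagon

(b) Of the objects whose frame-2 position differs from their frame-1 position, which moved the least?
the cyan cross

(moved 0.8)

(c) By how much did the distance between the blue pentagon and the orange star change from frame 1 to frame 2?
+3.8

Distance in frame 1: 2.9. Distance in frame 2: 6.7.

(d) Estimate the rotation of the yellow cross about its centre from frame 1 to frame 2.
31° clockwise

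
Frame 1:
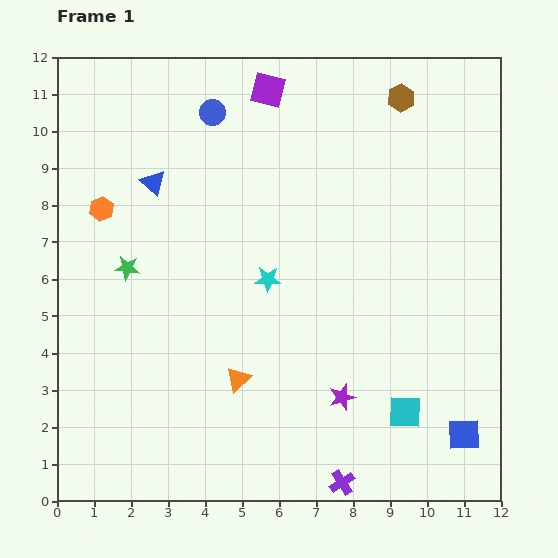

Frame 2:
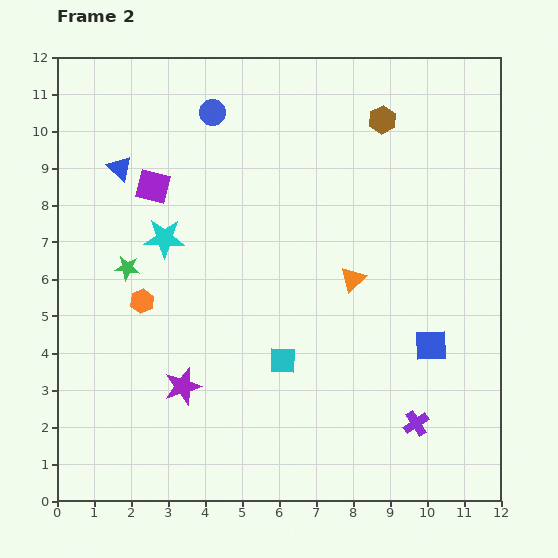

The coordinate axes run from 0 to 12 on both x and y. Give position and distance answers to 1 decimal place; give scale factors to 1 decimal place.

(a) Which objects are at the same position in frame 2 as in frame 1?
the green star, the blue circle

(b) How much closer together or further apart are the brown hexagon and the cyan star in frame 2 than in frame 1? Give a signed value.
+0.6

Distance in frame 1: 6.1. Distance in frame 2: 6.7.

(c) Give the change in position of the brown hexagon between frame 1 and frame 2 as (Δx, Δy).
(-0.5, -0.6)

The brown hexagon was at (9.3, 10.9) in frame 1 and (8.8, 10.3) in frame 2.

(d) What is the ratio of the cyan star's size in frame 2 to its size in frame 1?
1.6×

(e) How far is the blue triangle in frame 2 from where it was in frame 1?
1.0

The blue triangle moved from (2.6, 8.6) to (1.7, 9.0), a distance of √(0.9² + 0.4²) ≈ 1.0.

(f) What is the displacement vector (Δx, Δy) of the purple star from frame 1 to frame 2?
(-4.3, 0.3)

The purple star was at (7.7, 2.8) in frame 1 and (3.4, 3.1) in frame 2.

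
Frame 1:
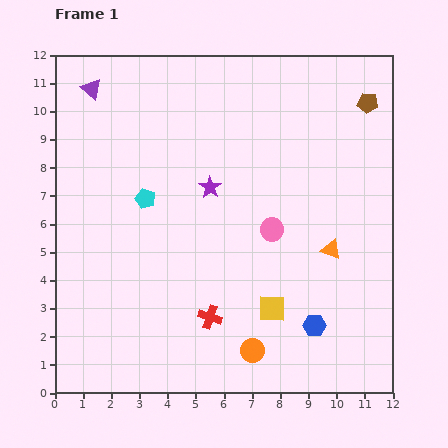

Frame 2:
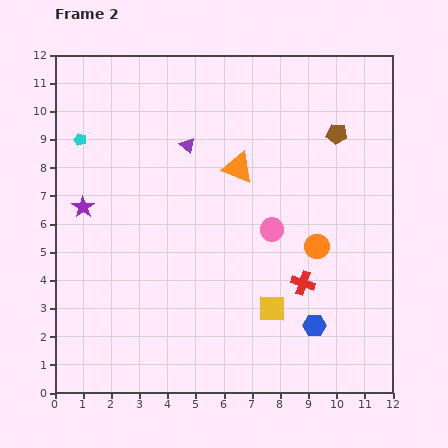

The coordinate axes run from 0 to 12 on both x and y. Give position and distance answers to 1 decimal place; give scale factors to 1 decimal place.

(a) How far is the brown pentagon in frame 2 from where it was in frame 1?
1.6

The brown pentagon moved from (11.1, 10.3) to (10.0, 9.2), a distance of √(1.1² + 1.1²) ≈ 1.6.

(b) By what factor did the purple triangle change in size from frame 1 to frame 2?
0.7×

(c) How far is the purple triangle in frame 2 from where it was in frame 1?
3.9

The purple triangle moved from (1.3, 10.8) to (4.7, 8.8), a distance of √(3.4² + 2.0²) ≈ 3.9.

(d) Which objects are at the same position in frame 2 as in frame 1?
the yellow square, the blue hexagon, the pink circle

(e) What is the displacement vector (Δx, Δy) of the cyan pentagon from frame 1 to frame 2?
(-2.3, 2.1)

The cyan pentagon was at (3.2, 6.9) in frame 1 and (0.9, 9.0) in frame 2.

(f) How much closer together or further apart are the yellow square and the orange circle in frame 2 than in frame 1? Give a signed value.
+1.0

Distance in frame 1: 1.7. Distance in frame 2: 2.7.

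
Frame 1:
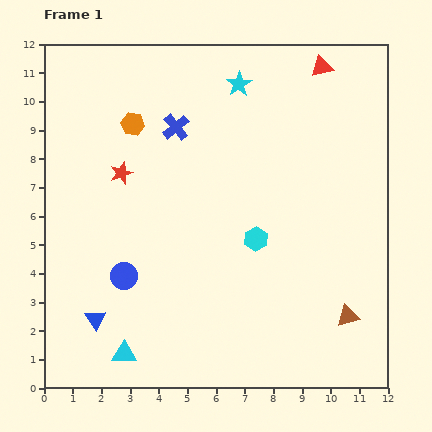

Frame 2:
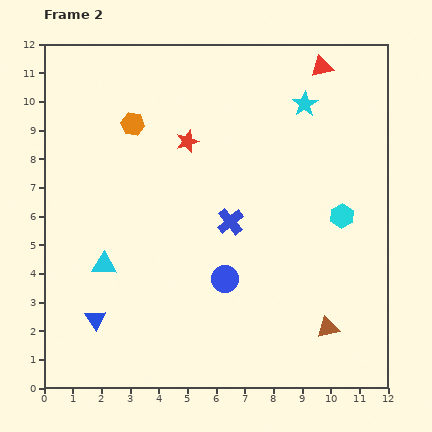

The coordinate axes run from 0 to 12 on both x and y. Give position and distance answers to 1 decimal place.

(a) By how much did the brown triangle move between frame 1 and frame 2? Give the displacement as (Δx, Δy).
(-0.7, -0.4)

The brown triangle was at (10.6, 2.5) in frame 1 and (9.9, 2.1) in frame 2.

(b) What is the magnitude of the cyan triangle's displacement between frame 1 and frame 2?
3.2

The cyan triangle moved from (2.8, 1.2) to (2.1, 4.3), a distance of √(0.7² + 3.1²) ≈ 3.2.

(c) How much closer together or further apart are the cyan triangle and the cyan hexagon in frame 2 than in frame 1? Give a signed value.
+2.4

Distance in frame 1: 6.1. Distance in frame 2: 8.5.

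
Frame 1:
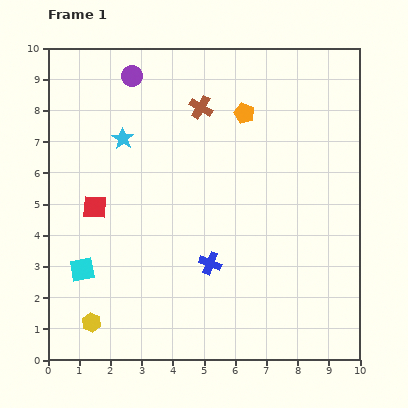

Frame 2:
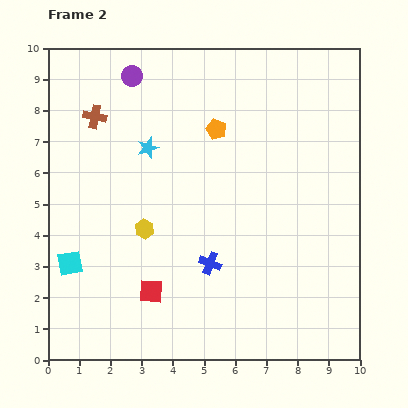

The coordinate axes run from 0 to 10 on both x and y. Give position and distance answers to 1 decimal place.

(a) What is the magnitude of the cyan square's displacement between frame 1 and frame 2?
0.4

The cyan square moved from (1.1, 2.9) to (0.7, 3.1), a distance of √(0.4² + 0.2²) ≈ 0.4.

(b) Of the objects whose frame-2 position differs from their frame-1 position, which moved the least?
the cyan square

(moved 0.4)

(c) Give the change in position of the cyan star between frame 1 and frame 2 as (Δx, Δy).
(0.8, -0.3)

The cyan star was at (2.4, 7.1) in frame 1 and (3.2, 6.8) in frame 2.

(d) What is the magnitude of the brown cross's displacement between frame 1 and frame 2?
3.4

The brown cross moved from (4.9, 8.1) to (1.5, 7.8), a distance of √(3.4² + 0.3²) ≈ 3.4.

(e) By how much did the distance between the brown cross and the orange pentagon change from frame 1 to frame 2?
+2.5

Distance in frame 1: 1.4. Distance in frame 2: 3.9.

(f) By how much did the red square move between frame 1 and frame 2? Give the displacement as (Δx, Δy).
(1.8, -2.7)

The red square was at (1.5, 4.9) in frame 1 and (3.3, 2.2) in frame 2.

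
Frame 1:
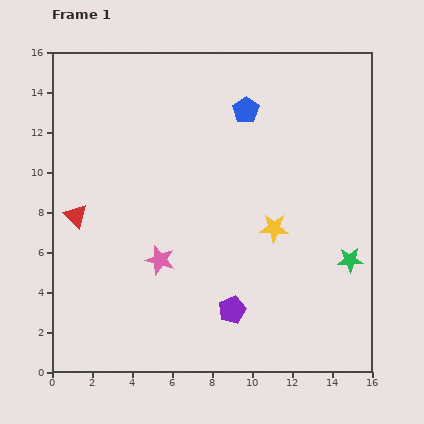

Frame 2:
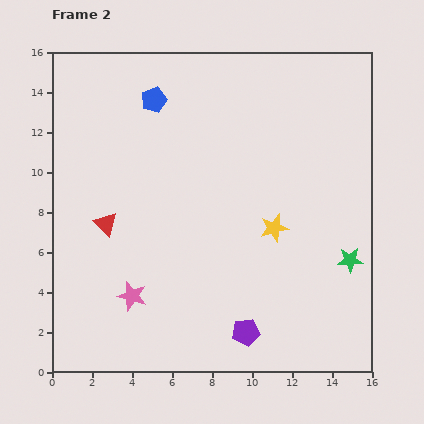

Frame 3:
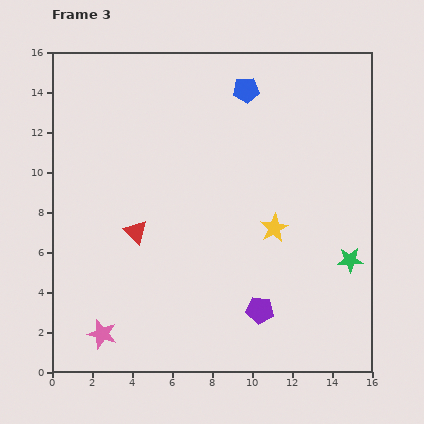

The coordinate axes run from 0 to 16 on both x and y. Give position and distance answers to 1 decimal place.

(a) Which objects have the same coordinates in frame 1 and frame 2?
the yellow star, the green star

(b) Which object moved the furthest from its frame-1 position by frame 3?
the pink star

(moved 4.7; next 3.1)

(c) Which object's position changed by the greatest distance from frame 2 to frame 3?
the blue pentagon

(moved 4.6; next 2.4)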